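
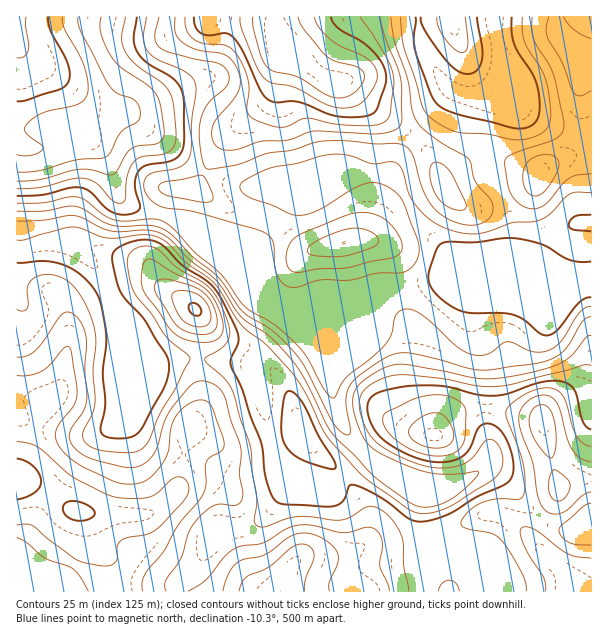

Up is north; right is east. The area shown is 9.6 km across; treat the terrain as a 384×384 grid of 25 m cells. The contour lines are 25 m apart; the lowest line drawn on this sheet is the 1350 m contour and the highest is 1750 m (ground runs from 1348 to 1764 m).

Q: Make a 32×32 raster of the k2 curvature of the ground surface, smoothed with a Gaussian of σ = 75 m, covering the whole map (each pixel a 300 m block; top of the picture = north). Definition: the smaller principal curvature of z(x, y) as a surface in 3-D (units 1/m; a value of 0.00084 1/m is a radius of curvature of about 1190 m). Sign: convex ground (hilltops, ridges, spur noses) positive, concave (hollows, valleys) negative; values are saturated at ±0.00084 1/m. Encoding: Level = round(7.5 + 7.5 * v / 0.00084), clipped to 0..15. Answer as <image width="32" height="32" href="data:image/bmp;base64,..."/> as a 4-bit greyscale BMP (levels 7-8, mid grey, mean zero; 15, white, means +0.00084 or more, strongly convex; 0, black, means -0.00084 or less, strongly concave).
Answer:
<image width="32" height="32" href="data:image/bmp;base64,Qk12AgAAAAAAAHYAAAAoAAAAIAAAACAAAAABAAQAAAAAAAACAAATCwAAEwsAABAAAAAAAAAAAAAAABEREQAiIiIAMzMzAERERABVVVUAZmZmAHd3dwCIiIgAmZmZAKqqqgC7u7sAzMzMAN3d3QDu7u4A////AHeHd2ZmZ5eHZniGaId2Znd3d3h3ZVaHeHd2Znd3dXd3d2d3d3ZVZnmXaIZ3d2aIVWZ4d3h2VkRYhmiGZ3dncyZmiId3d1Z1REVnljRph0Vzhnh3dolnhlZmZ1FCFXVJlZd3d2Z3Z3ZXZnQSAQBEZ3eHdmdlZmiFVndQBImDJWZlZlNFVXiIhEiFA4iapSaIZGdmRVSZh2RYcQmHiHRFmXN4iVVzZ4hkaHBKh4mGZZpkd4hVdkeIRmhBSYh4dmZ3Vmd3RXdFREd4FiN3ZVRURVdniGV1QzVHg0d0RVZmZlRXZollY2iGRyN3d2d3d4h0WGZnVTWLtxBHd3d4h3d3ZShoiFRYebQHZWZnd3ZVVWdTaIZFd2ZgZ0dVVFVlZ3d2VGZVZolzBXdZeId3dlVWVoh3eGWLYGd2V4iIiGRVVWZ4d4lkMQRFZ3VXeHY1iXZlVnZ3UhNWd3dnZWZ1OIhld1ZmeGJqmIZXd3dmZGmGVZlXRVZTeGVVZVVndmR4dmWZZ1VEVWU0eIdmVEVVZ2d2d2dndmZkRph2iGZmZWdndlRXaId3ZmaId4ZXiIZWZlVFZ2dmZ2VlZlZleZd2VVZ3RohmVXZVVVQ2dniZl0RWZ0Z4dlZ3aIZEWZh2iYUkd1RXeGZnd2l2hFiIdnZkJodEiIdmeIZoZ7VodmVWZTiGRYh3"/>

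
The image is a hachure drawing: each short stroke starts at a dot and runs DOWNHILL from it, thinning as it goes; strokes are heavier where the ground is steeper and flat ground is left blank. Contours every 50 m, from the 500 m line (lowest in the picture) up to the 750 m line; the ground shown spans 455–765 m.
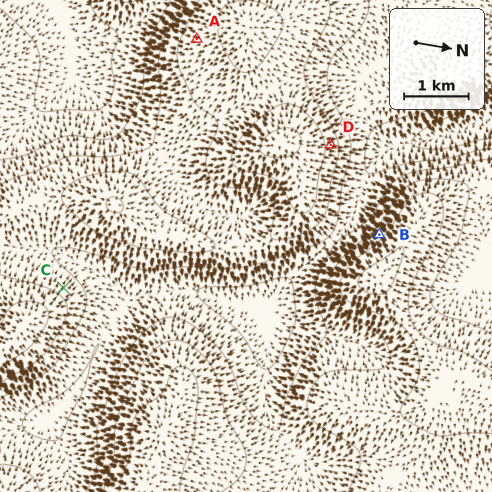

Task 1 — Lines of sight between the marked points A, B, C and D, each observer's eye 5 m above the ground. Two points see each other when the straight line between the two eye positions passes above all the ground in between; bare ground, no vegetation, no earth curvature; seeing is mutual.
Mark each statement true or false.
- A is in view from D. false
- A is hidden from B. true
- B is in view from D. true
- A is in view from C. false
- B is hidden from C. false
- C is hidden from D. true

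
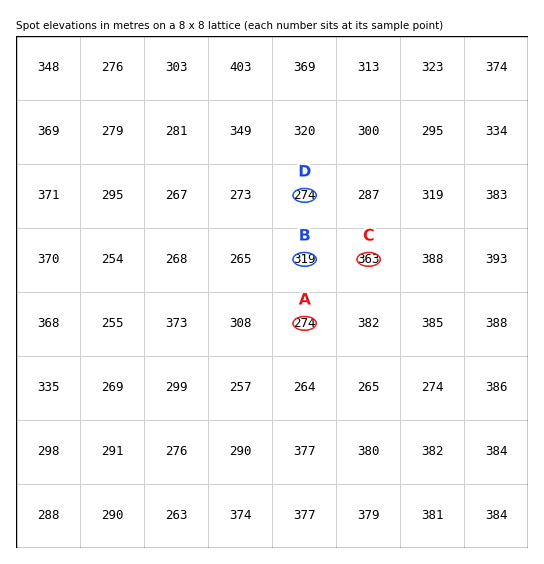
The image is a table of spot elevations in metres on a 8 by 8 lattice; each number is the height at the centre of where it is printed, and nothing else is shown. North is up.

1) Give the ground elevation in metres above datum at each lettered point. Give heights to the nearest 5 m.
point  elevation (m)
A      275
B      320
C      365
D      275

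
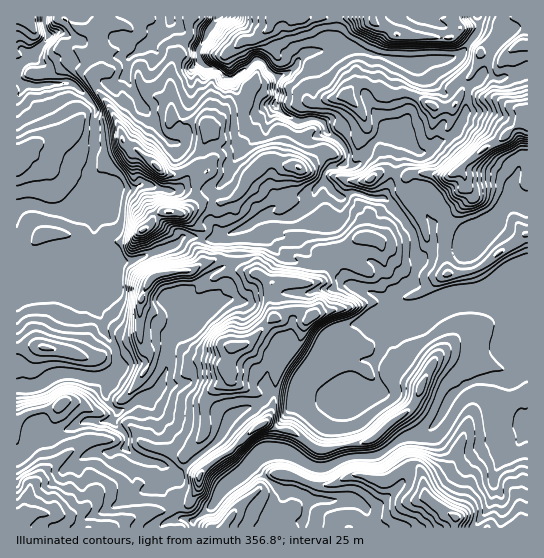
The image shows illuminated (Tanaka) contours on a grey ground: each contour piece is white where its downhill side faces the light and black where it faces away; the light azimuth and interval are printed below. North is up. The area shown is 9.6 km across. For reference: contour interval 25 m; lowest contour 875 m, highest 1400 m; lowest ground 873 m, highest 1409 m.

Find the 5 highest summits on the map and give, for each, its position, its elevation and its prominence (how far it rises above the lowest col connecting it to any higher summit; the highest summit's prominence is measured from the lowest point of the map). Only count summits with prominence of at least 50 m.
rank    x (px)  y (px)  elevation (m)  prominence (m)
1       455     517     1409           536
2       237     346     1384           151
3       259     426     1368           96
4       143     230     1306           175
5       154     277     1294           92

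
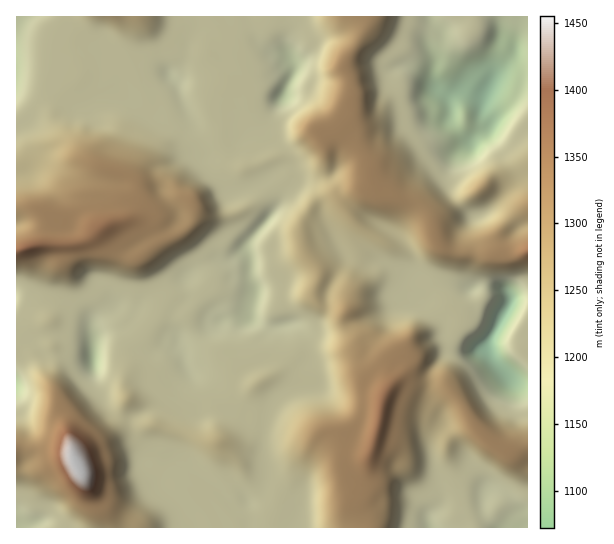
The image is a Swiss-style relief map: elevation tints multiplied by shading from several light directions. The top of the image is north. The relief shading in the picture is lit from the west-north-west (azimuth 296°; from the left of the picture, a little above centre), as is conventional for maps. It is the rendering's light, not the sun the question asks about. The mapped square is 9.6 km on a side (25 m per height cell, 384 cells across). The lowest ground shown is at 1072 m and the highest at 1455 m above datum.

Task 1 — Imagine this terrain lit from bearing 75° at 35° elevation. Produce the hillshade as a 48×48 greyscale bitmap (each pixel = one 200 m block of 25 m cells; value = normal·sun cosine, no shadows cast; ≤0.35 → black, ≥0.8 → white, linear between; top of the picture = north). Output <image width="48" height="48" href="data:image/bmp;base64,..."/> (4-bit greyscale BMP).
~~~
<image width="48" height="48" href="data:image/bmp;base64,Qk32BAAAAAAAAHYAAAAoAAAAMAAAADAAAAABAAQAAAAAAIAEAAATCwAAEwsAABAAAAAAAAAAAAAAABEREQAiIiIAMzMzAERERABVVVUAZmZmAHd3dwCIiIgAmZmZAKqqqgC7u7sAzMzMAN3d3QDu7u4A////AHZmUhNoibuYd3eId3d1Ild5zbmGd4iIh2ZlICWKq7qId3iId3h1EleJvbmHd4iIiGZSAEeb3KiHd4iHd3d0EmeJvbiHd4h4d1QgAErN64h3eId3d3d0Emd4vbiIeIh3ZTMyAI3u2Yd3h3d3h3dkEmd4u6mYeIh1M0VBBL7uyYd4d3Z4h2ZTE2doqpuoeIYwJWZAB97eyHd3dmaJh2RDNWZpqayneGECaHdAKe7euHd2VWiZh1M0VnZYqryWdxA3iYZCS93dqHdmZ3mph1M0Z3dXqryWYxSKqXQje83bh3iIh4mYh2Q1d3dWm7uHQknMqlIVi92od4iIiIiIh2VWd2ZVm7qXM43bmVIEnet2eYiIh3d3d3d3hkNEi6qGRs7KmCAFzslmiYiIh3d3eHd4dRJFiqqFau7LmAAp3ahniYiIh3d3eIh3cwNmeaqGjf3bhSN6uqdXiIiId3d3eIiHYhR3eJqoru3JQWeJmrZGiIiId3d3iIiHYiV3eIrMvN2kAHd4iqZHiIiId3eIiIeHUjZ3d4vtrOtQFXd4iZZXd4iHd4iIiIh3UjaId5zrispQNnd4iZdnd4iHeIiIiId3UjaKl4zaiJuiJXd4iYdnd3h3iIiIdndmMkirqIqoeIzGEXd4iId3d3d3iIiIZnZURFm8qIiHeIrKIHd3d3iHd3eIiIiYdWVFdmm7mId3iInMQGZmZ4h3d3eId4iZdWVFh2m7mId3iIi5IEREaZdVRniId4iYZnZFiYmqmId3dmVkNDREeYUzRpqYd4iYZmVGmpmYiHdTNEM0VXd2d2Zmd5qpiIiYVmRYqpiHd3QCVmZmVHiYiIiIh3iZqYiYZlRpqYd2eGEWmYd3ZWeIh2eIiIiJqpiIdlR5mGZolzBIuoZ5mEV3dmeJmIiImrmIl0R5l1aIZCNpzKZXiFZ4h3eIiImXi8qImGRohVd0RFaK3JdUVXiIh3iIiImHneqIiHZWZVVFZ3isyGZlRIh3d3d3eJl4vsiHiHdlVURniJrNlDeZdodmZ3d3eamby5d3d3d1VTRoirzLhkaamHdmZmZ4mqq7qHd3iHdkRTRom8y6mGZ5iHdlRXiZmqu5iHd3d4dSJVV5rMuqqWVnd3dlVomZqqqYh3eHd3YgNmeKvMqqunRWd3dmZ4mqmZmIh3iHd3MCZ3ibzKmquoZUZ3d3iZmIiIiIh3iHd2IEd3is25q7mIljRnd4iIh4iIiId3h3iHUkZ3i9ypu6h5lkNHd4iIiIiHiId3d3iZdUNGjNuZu6iJhlRGZ3iId3d4iId3d4iqZFIljOuay6iJhlVVZ3d4h3d4iHZ3eIiadVMUjeqKy4eIhlVkV3d4h3eIiGd3eIiahkEErtmJuXeIh1VUV3d4h3eIh3d3eIiZhkAFvsmJmXeIh2VUV3d4h3d3d3d3eIiZdVIUrLmImXZ3iHZVZ3d3d3Z3iId3eIiIdmUjabqZmHZnmoZVZ3d3dlVomId3eId3d2QjV6u5mHZnmoZmZnd2VFZ5qYh3eId3d1IkZ5vKmXZnmXZw=="/>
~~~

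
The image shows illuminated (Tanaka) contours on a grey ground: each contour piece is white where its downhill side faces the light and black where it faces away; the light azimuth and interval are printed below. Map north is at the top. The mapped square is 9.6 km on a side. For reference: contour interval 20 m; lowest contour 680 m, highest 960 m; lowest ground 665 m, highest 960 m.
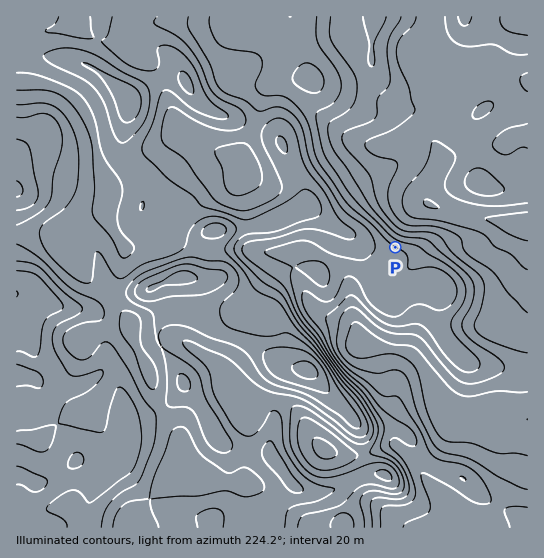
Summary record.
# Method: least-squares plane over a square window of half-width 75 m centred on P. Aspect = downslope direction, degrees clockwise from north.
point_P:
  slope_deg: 7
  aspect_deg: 31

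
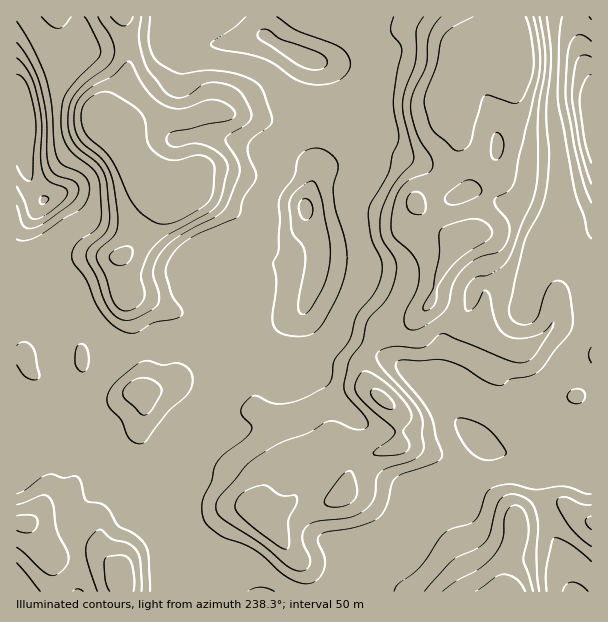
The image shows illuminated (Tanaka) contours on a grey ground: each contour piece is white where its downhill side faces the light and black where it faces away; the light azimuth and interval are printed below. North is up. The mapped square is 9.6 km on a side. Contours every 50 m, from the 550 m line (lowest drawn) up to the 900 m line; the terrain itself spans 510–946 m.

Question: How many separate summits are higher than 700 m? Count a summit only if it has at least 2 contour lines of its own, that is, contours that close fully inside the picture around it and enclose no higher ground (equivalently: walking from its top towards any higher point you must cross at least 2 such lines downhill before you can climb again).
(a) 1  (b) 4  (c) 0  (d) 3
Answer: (a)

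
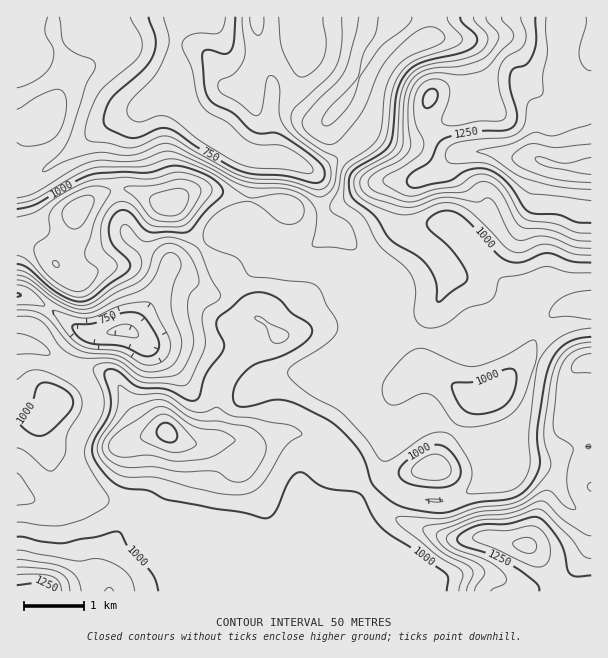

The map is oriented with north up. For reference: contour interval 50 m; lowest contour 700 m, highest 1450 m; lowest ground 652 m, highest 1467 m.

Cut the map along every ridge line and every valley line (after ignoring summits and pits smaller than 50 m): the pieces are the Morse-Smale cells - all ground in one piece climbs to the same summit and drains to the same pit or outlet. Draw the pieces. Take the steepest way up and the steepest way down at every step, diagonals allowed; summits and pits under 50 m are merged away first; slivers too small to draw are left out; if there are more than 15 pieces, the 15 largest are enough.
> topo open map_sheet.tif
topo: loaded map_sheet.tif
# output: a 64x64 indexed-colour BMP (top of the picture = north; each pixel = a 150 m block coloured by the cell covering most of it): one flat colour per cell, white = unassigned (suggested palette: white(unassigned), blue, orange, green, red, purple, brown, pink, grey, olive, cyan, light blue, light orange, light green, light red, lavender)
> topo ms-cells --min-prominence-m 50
<image width="64" height="64" href="data:image/bmp;base64,Qk12CAAAAAAAAHYAAAAoAAAAQAAAAEAAAAABAAQAAAAAAAAIAAATCwAAEwsAABAAAAAAAAAA////ALR3HwAOf/8ALKAsACgn1gC9Z5QAS1aMAMJ34wB/f38AIr28AM++FwDox64AeLv/AIrfmACWmP8A1bDFAMzMzMzM////////////MzMzMzMzMzMzMzMzMzMzMzMzzMzMzMz///////////IjMzMzMzMzMzMzMzMzMzMzMzPMzMzMzP//////////IiIzMzMzMzMzMzMzMzMzMzMzM8zMzMzM//////////IiIjMzMzMzMzMzMzMzMzMzMzMzzMzMzMz/////8iIv8iIiIzMzMzMzMzMzMzMzMzMzMzPMzMzMzM////8iIiIiIiIiMzMzMzMzMzMzMzMzMzMzM8zMzMzMzP//8iIiIiIiIiIiMzMzMzMzMzMzMzMzMzMzzMzMzMzM///yIiIiIiIiIiIjMzMzMzMzMzMzMzMzMzPMzMzMzMzMzyIiIiIiIiIiIiIjMzMzMzMzMzMzMzMzM8zMvMzMzMzEIiIiIiIiIiIiIiMzMzMzMzMzMzMzMzMzy7u7vMREREQiIiIiIiIiIiIiIjMzMwAAAzMzMzMzMzO7u7u7REREREIiIiIiIiIiIiIiIzMAAAAAAzMzMzMzM7u7u7REREREQiIiIiIiIiIiIiIiIAAAAAAAMzMzMzMzu7u7tERERERCIiIiIiIiIiIiIiIgAAAAAAADMzMzMzO7u7u0REREREIiIiIiIiIiIiIiIiAAAAAAAAAzMzMzM7u7u7REREREQiIiIiIiIiIiIiIiIAAAAAAAAO7u7uMzu7u7tERERERCIiIiIiIiIiIiIiIgAAAAAAVV7u7u7u67u7u0RERERERERCIiIiIiIiIiIiIAAAAAVVVe7u7u7ru7u7tEREREREREIiIiIiIiIiIiVVAAAFVVVVXu7u7uu7u7u0REREREREQiIiIiIiIiIiVVVVBVVVVVVe7u7u67u7u7tERERERERCIiIiIiIiIiVVVVVVVVVVVVXu7u7ru7u7u0REREREREIiIiIiIiIiVVVVVVVVVVVVVe7u7uu7u7u0REREREREQiIiIiIiIiJVVVVVVVVVVVVV7u7u67u7u7REREREREREIiIiIiIiJVVVVVVVVVVVVVXu7u7ru7u0RERERERERERCIiIiIiJVVVVVVVVVVVVVVV7u7uu7u0REREREREREREIiIiIiIiVVVVVVVVVVVVVVXu7u67u0RERERERERERERCIiIiIiIiVVVVVVVVVVVVVe7u7rAABERERERERERERERCIiIiIiIiJVVVVVVVVVVVXu7uAAAARERERERERERERERCIiIiIiIiVRERERVVVVVe7u4AAAAKqqqkRERERERERCIiIiIiIiIREREREREVVQAO7gAACqqqqqpERERERERCIiIiIiIiIhEREREREREAAAAAAACqqqqqqqRERERERCIiIiIiIiIiEREREREREQAAAAAAAKqqqqqqpERERERCIiIiIiIiIiIREREREREREAAAAAAACqqqqqqqRERAAEIiIiIiIiIiIhERERERERERAAAAAAAKqqqqqqpEQAAA0iIiIiIiIiIiERERERERERERERAAAAqqqqqqqqQAAA3dIiIiIiIiIiEREREREREREREREQAACqqqqqqqoAAA3d3SIiIiIiIiERERERERERERERERAAAKqqqqqqAAAA3d3d3SIiIiIhEREREREREREREREREAAACqqqqqAAAADd3d3d3d0iIhEREREREREREREREREQAAAKqqqqAAAACZ3d3d3d3dIhERERERERERERERERERAAAAqqqqAAAACZmZ3d3d3d3REREREREREREREREREREAAACqqqoAAACZmZmZ3d3d3REREREREREREREREREREQAAAAqqqgAAAJmZmZnd3d3dERERERERERERERERERERAAAAAKqgAACZmZmZmd3d3d0REREREREREREREREREREAAAAAAKAJmZmZmZmZ3d3d3REREREREREREREREREREWAAAAAACZmZmZmZmZnd3d3dERERERERERERERERERERZmAAAAAJmZmZmZmZmd3d3dERERERERERERERERERERFmZgAAAAmZmZmZmZmZnd3XdxEREREREREREREREREREWZmYAAACZmZmZmZmZmIh3d3dxERERERERERERERERERZmZmYAAJmZmZmZmZiIh3d3d3cRERERERERERERERERFmZmZmAACZmZmZmZiIiHd3d3d3EREREREREREREREREWZmZmZgAJmZmZmYiIiId3d3d3dxERERERERERERERERZmZmZmZgCZmZmYiIiIh3d3d3d3cRERERERERERERERFmZmZmZmZmmZmYiIiIiHd3d3d3dxEREREREREREREREWZmZmZmZmZpmYiIiIiId3d3d3d3ERERERERERERERERZmZmZmZmZmZpiIiIiIh3d3d3d3cRERERERERERERERFmZmZmZmZmZmaIiIiIiId3d3d3d3EREREREREREREREWZmZmZmZmZmZoiIiIiIiHd3d3d3cRERERERERERERERZmZmZmZmZmZmiIiIiIiIh3d3d3d3ERERERERERERERFmZmZmZmZmZmaIiIiIiIiId3d3d3dxEREREREREREREQAAZmZmZmZmZoiIiIiIiIh3d3d3d3cRERERERERERERAAAAZmZmZmZmiIiIiIiIiHd3d3d3d3cREREREREREREAAAAGZmZmZmaIiIiIiIiId3d3d3d3dxEREREREREREQAAAABmZmZmZmiIiIiIiIh3d3d3d3d3ERERERERERER"/>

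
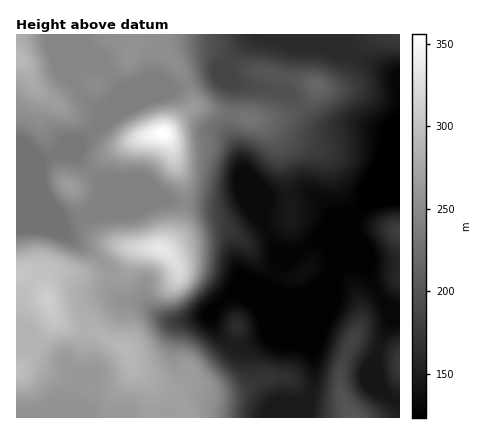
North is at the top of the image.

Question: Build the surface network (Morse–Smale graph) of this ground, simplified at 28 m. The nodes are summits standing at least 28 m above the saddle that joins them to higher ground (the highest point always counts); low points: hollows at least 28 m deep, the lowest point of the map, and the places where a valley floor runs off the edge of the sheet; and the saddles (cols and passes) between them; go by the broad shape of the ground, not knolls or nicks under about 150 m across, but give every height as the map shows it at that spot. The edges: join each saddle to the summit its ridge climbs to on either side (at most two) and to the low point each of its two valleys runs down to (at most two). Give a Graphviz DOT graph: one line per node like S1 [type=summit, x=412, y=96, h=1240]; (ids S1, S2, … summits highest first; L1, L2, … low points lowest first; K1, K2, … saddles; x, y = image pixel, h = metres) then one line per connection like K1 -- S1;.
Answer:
graph terrain {
  S1 [type=summit, x=162, y=134, h=356];
  S2 [type=summit, x=162, y=250, h=335];
  S3 [type=summit, x=48, y=300, h=310];
  S4 [type=summit, x=18, y=58, h=293];
  S5 [type=summit, x=352, y=416, h=203];
  S6 [type=summit, x=398, y=232, h=180];
  S7 [type=summit, x=398, y=362, h=176];
  L1 [type=low, x=384, y=170, h=123];
  K1 [type=saddle, x=112, y=278, h=266];
  K2 [type=saddle, x=184, y=202, h=249];
  K3 [type=saddle, x=108, y=70, h=245];
  K4 [type=saddle, x=312, y=394, h=147];
  K5 [type=saddle, x=400, y=402, h=146];
  K6 [type=saddle, x=380, y=294, h=131];
  K7 [type=saddle, x=354, y=212, h=125];
  K1 -- S2;
  K1 -- S3;
  K1 -- L1;
  K2 -- S1;
  K2 -- S2;
  K2 -- L1;
  K3 -- S1;
  K3 -- S4;
  K3 -- L1;
  K4 -- S3;
  K4 -- S5;
  K4 -- L1;
  K5 -- S5;
  K5 -- S7;
  K5 -- L1;
  K6 -- S5;
  K6 -- S6;
  K6 -- L1;
  K7 -- S1;
  K7 -- S6;
  K7 -- L1;
}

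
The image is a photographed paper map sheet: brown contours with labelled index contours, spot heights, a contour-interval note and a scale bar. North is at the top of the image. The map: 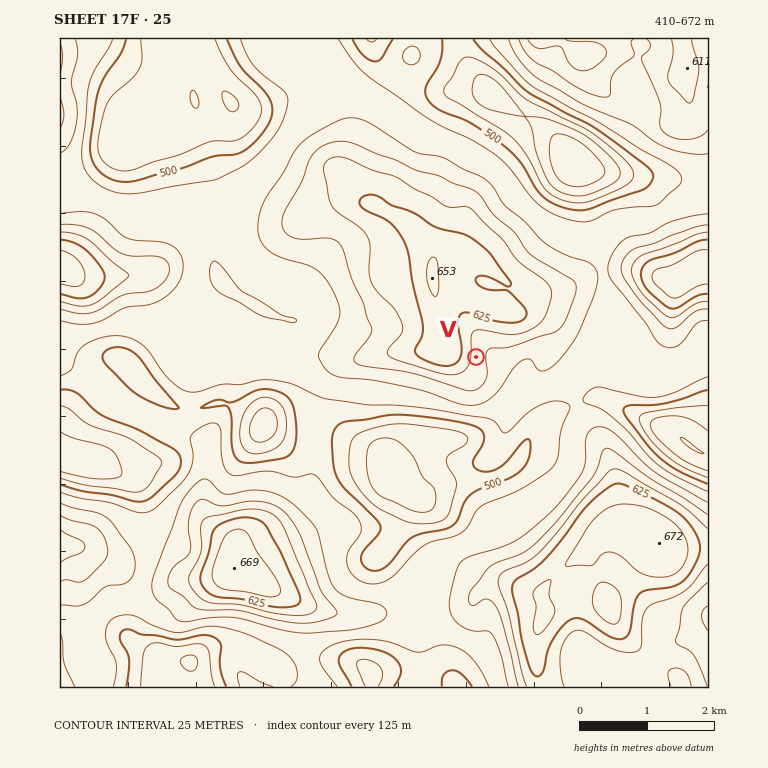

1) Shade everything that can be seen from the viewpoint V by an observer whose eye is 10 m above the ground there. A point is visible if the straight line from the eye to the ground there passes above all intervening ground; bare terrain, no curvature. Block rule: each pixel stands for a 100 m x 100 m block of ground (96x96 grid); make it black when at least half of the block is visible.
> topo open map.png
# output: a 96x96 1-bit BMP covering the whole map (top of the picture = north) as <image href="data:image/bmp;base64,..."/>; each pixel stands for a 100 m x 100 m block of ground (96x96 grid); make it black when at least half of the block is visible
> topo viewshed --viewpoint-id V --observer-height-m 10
<image width="96" height="96" href="data:image/bmp;base64,Qk2+BAAAAAAAAD4AAAAoAAAAYAAAAGAAAAABAAEAAAAAAIAEAAATCwAAEwsAAAIAAAAAAAAA////AAAAAAAAAAAAAAAAAAAAAAAAAAAAAAAAAAAAAAAAAAAAAAAAAAAAAAAAAAAAAAAAAAAAAAAAAAAAAAAAAAAAAAAAAAAAAAAAAAAAAAAAAAAAAAAAAAAAAAAAAAAAAAAAAAAAAAAAAAAAAAAAAAAAAAAAAAAAAAA+AAAAAAAAAAAAAH//AAAAAAAAAAAAB///gAAAAAAAAAAAH///8AAAAAAAAAAAf////AgAAAAAAAAB/////j4AAAAAAAAB+A////8AAAAAAAAAAAH///+AAAAAAAAAAAD////AAAAAAAAAAAB////gAAAAAAAAAAA////wAAAAAAAAAAAf///4AAAAAAAAAAAP///8AAAAAAAAAAAH///8AAAAAAAAAAAAf///HgAAAAAAAAAAP////8AAAAAAAAAAH////+AAAAAAAAAAD/////MAAAAAAAAAD/////8AAAAAAAAAA/////8AAAAAAAAAAP////AAAAAAAAAAAH///4AAAAAAAAAAAD///gAAAAAAAAAAAB//+AAAAAAAAAAAAA//8AAAAAAAAAAAAAf/4AAAAAAAAAAAAAP/wAAAAAAAAAAAAAP/wAAAAAAAAAAAAAH/wAAAAAAAAAAAACH/wAAAAAAAAAAAACD/wAAAAAAAAAAAADB/gAAAAAAAAAAAADh/gAAAAAAAAAAAADx/zgAAAAAAAAAAAD///wAAAAAAAAAAAD/5/4AAAAAAAAAABz///+AAAAAAAAAAD7////AAAAAAAAAAD/////gAAAAAAAAAH/+P//gAAAAAAAAAP//H//AAAAAAAAAAH//D/+AAAAAAAAAAH//A/+AAAAAAAAAAH//AH+AAAAAAAAAAH/gAD+AAAAAAAAAAP+AAB+AAAAAAAAAAPwAAB+AAAAAAAAAAEAAAB+AAAAAAAAAAAAAAB+AAAAAAAAAAAAAAB/AAAAAAAAAAAAAAB/AAAAAAAAAAAAAAB/AAAAAAAAAAAAAABwAAAAAAAAAAAAAAAwAAAAAAAAAAAAAAAAAAAAAAAAAAAAAAAAAAAAAAAAAAAAAAAAAAAAAAAAAAAAAAAAAAAAAAAAAAAAAAAAAAAAAAAAAAAAAAAAAAAAAAAAAAAAAAAAAAAAAAAAAAAAAAAAAAAAAAAAAAAAAAAAAAAAAAAAAAAAAAAAAAAAAAAAAAAAAAAAAAAAAAAAAAAAAAAAAAAAAAAAAAAAAAAAAAAAAAAAAAAAAAAAAAAAAAAAAAAAAAAAAAAAAAAAAAAAAAAAAAAAAAAAAAAAAAAAAAAAAAAAAAAAAAAAAAAAAAAAAAAAAAAAAAAAAAAAAAAAAAAAAAAAAAAAAAAAAAAAAAAAAAAAAAAAAAAAAAAAAAAAAAAAAAAAAAAAAAAAAAAAAAAAAAAAAAAAAAAAAAAAAAAAAAAAAAAAAAAAAAAAAAAAAAAAAAAAAAAAAAAAAAAAAAAAAAAAAAAAAAAAAAAAAAAAAAAAAAAAAAAAAAAAAAAAAAAAAAAAAAAAAAAAAAAAAAAAAAAAAAAAAAAAAAAAA="/>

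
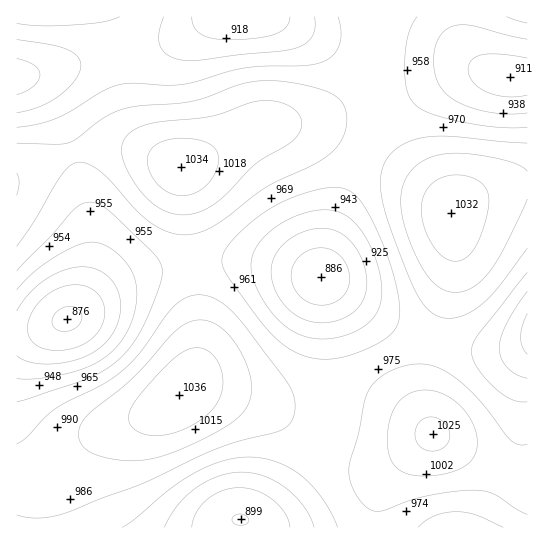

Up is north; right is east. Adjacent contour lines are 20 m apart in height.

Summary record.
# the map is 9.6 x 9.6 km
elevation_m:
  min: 875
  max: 1035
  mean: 970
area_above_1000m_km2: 16.5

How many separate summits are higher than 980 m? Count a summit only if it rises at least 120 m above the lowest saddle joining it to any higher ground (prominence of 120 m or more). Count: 1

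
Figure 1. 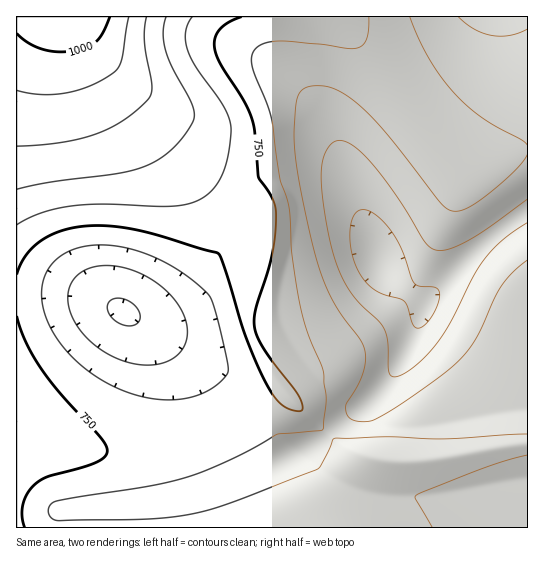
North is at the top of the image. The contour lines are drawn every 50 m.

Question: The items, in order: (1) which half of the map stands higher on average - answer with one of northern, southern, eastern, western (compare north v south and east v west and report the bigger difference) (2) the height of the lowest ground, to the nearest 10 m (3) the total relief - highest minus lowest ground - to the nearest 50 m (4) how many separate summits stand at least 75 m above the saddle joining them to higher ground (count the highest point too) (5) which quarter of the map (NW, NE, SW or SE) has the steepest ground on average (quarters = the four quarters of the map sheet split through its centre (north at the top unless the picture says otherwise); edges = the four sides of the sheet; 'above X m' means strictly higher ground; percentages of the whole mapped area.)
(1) The western half stands higher on average than the eastern half.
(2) The lowest point is down at roughly 520 m.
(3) The total relief is about 550 m.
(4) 1 summit rises at least 75 m above its surroundings.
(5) The north-west quarter is the steepest part of the map.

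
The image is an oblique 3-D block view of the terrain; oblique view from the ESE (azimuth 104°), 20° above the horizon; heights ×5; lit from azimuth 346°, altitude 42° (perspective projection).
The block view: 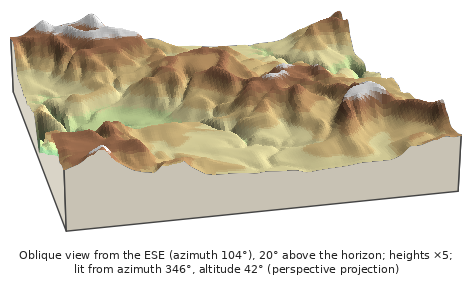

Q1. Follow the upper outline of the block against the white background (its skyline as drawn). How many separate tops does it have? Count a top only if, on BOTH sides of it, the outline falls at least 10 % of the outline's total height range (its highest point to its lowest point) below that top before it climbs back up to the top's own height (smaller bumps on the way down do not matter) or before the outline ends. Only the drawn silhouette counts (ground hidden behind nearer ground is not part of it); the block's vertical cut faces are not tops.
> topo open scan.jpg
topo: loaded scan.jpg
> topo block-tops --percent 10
2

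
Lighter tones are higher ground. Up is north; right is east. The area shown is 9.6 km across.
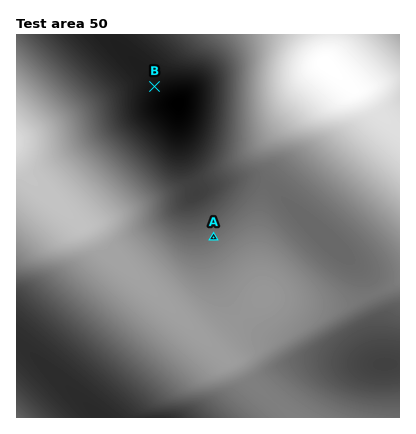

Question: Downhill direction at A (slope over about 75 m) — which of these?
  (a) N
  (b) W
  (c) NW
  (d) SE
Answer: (c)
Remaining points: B SE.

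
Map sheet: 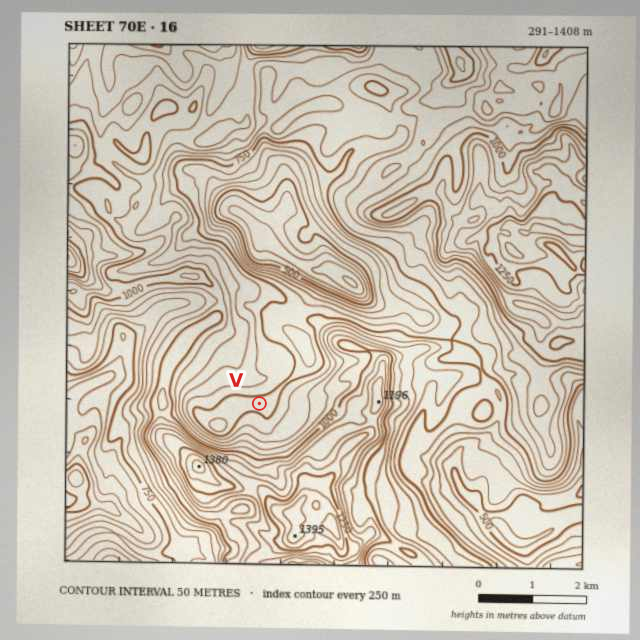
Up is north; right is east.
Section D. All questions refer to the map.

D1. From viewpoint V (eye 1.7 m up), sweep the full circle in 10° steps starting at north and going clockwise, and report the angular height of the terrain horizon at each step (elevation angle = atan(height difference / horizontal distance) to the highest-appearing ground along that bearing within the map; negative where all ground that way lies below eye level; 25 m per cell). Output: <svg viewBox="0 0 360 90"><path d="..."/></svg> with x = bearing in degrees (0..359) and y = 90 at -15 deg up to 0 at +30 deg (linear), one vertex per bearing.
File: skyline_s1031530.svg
<svg viewBox="0 0 360 90"><path d="M0 41l10 2 10 3 10 5 10 2 10-8 10 0 10-2 10-5 10-1 10 0 10-6 10-2 10-2 10-3 10-1 10 2 10 2 10-1 10 0 10-3 10-1 10-5 10 2 10 7 10 4 10 10 10-1 10 2 10 0 10 0 10 0 10 0 10-2 10 0 10 1"/></svg>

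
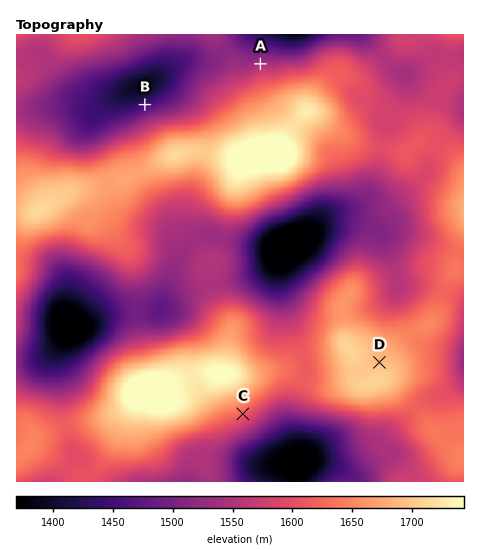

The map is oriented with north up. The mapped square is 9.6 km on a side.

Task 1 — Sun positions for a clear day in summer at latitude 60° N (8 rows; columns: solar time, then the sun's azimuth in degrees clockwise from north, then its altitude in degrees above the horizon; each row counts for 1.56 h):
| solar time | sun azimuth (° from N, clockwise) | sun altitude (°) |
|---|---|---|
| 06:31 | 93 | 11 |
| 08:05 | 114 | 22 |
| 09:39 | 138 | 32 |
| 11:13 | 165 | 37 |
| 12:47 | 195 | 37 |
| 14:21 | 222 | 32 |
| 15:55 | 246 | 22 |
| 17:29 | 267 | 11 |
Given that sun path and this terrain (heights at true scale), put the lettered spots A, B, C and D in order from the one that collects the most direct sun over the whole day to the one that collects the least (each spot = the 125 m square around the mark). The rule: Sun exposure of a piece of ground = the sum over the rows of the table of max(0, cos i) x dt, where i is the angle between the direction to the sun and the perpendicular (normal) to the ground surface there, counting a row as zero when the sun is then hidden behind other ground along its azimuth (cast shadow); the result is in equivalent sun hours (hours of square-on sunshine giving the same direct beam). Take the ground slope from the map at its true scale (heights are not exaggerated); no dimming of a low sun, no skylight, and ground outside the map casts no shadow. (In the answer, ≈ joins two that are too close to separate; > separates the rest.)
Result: C > D > A ≈ B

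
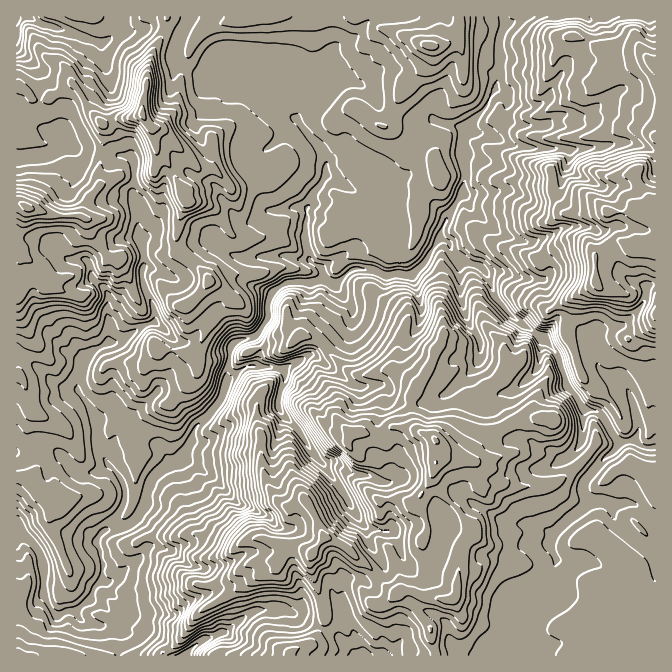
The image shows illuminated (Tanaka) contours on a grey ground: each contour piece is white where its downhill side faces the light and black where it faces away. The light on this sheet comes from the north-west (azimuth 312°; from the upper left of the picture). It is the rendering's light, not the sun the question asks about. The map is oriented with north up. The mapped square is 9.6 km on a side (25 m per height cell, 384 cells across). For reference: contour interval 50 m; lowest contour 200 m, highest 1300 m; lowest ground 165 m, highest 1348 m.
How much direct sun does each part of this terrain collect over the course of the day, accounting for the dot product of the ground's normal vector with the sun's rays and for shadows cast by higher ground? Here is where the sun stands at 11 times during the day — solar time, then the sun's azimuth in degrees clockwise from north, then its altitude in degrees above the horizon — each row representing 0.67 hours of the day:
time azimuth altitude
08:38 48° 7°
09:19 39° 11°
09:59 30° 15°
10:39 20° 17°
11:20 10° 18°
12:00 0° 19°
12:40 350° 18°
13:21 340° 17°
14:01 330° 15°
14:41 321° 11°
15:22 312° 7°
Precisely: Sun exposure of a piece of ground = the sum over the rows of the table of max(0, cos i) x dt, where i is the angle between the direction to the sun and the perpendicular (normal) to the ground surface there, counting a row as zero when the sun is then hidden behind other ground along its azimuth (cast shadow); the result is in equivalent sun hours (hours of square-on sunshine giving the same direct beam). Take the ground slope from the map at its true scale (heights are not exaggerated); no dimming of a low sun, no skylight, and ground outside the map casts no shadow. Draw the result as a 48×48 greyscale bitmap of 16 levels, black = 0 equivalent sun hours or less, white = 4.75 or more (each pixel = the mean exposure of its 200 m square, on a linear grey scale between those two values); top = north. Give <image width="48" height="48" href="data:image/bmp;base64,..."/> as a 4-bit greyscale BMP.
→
<image width="48" height="48" href="data:image/bmp;base64,Qk32BAAAAAAAAHYAAAAoAAAAMAAAADAAAAABAAQAAAAAAIAEAAATCwAAEwsAABAAAAAAAAAAAAAAABEREQAiIiIAMzMzAERERABVVVUAZmZmAHd3dwCIiIgAmZmZAKqqqgC7u7sAzMzMAN3d3QDu7u4A////AKu7u6iatQBpqoilNDAAJTRDRFVVZmVVVqrcy6h3ljAAFp7/tSEQATMAM1VVVVVVZomblkZmaHEAAVQ0UjEAAEQBNVVWZmZmZnlQJ4ZkM0kwAAAAJTIhASADRFZmZmZ3ZmRDE2dVVBKGEAAAEhOoQmh1VERnZmZ2ZnRTIld1RGiFIgAAEANIy5h2IzQ1ZWZmZpVEZUNXidlnY0MQAABIeFZ2YzRUeHZVZpQ1iEITeoh0FnY0MAW1czV2VEZ4U0VWdmImZUdzMiaagzebgqyJhlVnFWVWZVVodTEzMSasq7qc3upmfcpiJnZmd2ZkSYeHSBMxEQInu8zc3nIiepUxAUZXtCMiI5qYlRJVMSNTZ6q7hDZ0mDIkRjNXESESIkU0QyWJqYdDeZmYVVuctSOsy3FCNCMyJEIjNXeJmKYzWpl1ZYqtgyIQNGERI2eKpSZTNZd3I1NEI1VFRpu3QhAiIkUzVkESR0Koi0ZSNTRVMBNXh3mzIBQhIkV6qahBAnM6yDISVURTEBAVlneSElNFElq5hzIAA1hhIiE2dVQyAAAySdhBN77LrP/LzaQyRmkkRDaZhCMRMQAVZnUlzL7sy7vLmayt6SEnREZXUhEQRxACemOv7ezLlUZ3ZXrKtRJWNUdSIgESA0IhO+VsrsMjWFNHlzKKIiVTNIUSI0FDAURBA0EFun23ioRlqnMoM2QhIjAyEWiFI0NRAhIAFc3cq5Q1V2lHIzIQABEAABJYdkUgA0VROqqqmchFVZuCEhABEAAAAAADYhEgADd6qZqZlqmsadgwIgABEQAAAAAAEAExAjSMmph4mJmpi4ECAAAAFRAAAQADFpMTRzS8zLRorIu4qjR6ggAAF1E0eAAUOakTpxGJuWWO/7+pt3q7q1JYYlV3UQAjdTWpZDEBEReDM4yppXUhZ3dkADZlQCIxIijamamGITABECiEEBIiJEVBAFIQAEmUZWh0ERATIRRFZBVRE1iGNGpDRBAAACIzRSIiVmVkRUNFZjITWIMAJrmbqQAAAzMiJRADZnhkdlVVZUJHlkVVEAABIja/7MkyEhAjFEVkZ2Z2VWIXZVeoiFWXdv+5pzIRAVdhJDIRNodVVlETVohUd33Kqv2XimICArkip1RDKGRVVlMyNEVmfNUkbMy4eXglM1NZl2ZURERVVVaFeYRHm4z8l1VmVlISRTmIZWZmU0RERGhlVGrv19///TVVQxABM6tmRVaIQjQhJHdEeHMRIRAlUmZVQhEBSLnJVWeGMzITRWhyMkiIqalkWVMzNsl1y1eqmIdVZzJ5U0IQFVZjEiR3ZzQxKb2oe5l3h3VFaJqGMSIwFGZEYhFGdmiUWqiHV4d3ZmVVVollYgARQ0NiNVMkVLqHrJd6h4VWZlVVVVRGdRATZERVJ3dSIuZKy4eulkNFVVVUREMzMhAEU0ZlNGZlRYfeuonNlFMRESIzM1QiESMkVURWQkVmfX3ZUiaKtFYQAAARIhNBWdyWVWmHh63ZrbgQEjRSU0d0MREiIiFau6l2V1fP/+vf/A=="/>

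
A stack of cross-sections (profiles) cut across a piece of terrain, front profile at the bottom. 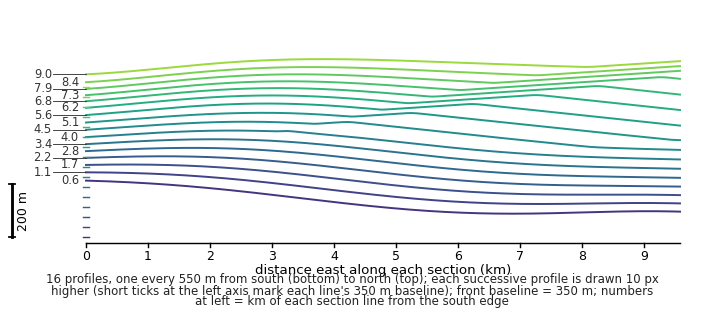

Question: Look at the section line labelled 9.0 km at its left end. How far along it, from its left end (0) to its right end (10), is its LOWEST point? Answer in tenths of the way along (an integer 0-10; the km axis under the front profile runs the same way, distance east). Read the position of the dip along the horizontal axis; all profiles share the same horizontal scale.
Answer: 0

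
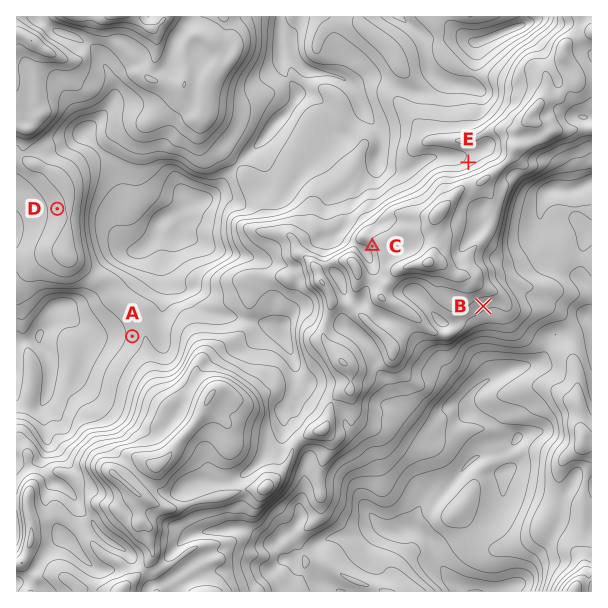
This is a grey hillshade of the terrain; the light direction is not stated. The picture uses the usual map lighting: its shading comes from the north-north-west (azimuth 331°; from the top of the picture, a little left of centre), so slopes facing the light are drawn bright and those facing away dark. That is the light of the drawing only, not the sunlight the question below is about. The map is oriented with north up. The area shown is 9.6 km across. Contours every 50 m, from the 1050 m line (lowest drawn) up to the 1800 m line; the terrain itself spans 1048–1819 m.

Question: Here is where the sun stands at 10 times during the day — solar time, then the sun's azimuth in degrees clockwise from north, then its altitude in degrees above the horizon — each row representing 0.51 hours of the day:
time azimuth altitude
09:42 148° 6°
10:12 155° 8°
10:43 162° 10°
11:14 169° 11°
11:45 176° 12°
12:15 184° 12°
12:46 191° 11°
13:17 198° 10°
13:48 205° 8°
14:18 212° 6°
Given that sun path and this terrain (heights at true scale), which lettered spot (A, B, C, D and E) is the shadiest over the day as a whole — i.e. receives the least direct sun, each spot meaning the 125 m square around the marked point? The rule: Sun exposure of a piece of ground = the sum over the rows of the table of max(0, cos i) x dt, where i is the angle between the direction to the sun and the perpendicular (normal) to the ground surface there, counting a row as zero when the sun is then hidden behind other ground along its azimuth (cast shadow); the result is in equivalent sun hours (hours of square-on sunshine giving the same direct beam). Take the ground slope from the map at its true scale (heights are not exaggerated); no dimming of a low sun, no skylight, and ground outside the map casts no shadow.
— E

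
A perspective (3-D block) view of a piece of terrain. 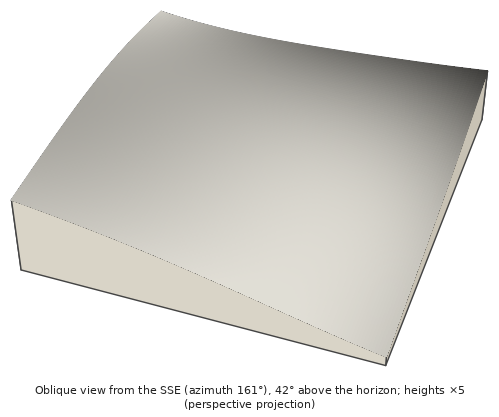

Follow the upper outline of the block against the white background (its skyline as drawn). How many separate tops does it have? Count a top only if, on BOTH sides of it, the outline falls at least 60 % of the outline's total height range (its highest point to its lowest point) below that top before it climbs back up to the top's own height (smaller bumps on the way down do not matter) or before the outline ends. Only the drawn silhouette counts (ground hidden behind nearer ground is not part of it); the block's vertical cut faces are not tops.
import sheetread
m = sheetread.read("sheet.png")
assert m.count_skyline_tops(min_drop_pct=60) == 0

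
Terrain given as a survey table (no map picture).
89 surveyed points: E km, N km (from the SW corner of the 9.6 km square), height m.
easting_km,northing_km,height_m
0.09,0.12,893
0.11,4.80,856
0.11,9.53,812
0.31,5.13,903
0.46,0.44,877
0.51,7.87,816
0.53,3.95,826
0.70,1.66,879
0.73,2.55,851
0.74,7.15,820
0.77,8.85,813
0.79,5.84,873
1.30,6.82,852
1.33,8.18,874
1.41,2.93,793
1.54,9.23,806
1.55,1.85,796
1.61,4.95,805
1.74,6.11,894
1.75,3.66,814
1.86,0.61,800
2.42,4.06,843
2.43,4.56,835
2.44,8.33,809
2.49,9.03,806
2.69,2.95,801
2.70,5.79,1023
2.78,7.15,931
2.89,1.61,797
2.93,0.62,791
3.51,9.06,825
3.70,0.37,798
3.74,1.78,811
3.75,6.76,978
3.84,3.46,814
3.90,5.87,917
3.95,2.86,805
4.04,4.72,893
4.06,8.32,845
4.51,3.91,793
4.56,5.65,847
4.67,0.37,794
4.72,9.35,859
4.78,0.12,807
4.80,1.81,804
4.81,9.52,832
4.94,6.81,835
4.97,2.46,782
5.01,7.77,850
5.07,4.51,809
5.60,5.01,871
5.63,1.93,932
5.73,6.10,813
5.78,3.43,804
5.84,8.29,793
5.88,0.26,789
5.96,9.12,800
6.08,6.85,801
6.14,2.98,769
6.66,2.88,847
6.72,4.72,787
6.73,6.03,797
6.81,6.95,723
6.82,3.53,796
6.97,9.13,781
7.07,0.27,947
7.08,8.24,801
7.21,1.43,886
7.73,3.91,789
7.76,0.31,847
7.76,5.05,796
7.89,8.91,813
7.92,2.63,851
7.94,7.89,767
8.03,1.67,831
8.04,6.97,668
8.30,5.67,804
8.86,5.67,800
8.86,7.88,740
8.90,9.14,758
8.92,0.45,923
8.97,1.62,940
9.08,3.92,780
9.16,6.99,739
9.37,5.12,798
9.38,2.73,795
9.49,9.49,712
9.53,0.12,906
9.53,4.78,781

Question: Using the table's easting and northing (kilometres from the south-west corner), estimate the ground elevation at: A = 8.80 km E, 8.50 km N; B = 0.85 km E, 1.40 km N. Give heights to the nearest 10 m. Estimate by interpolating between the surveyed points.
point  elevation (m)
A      750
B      850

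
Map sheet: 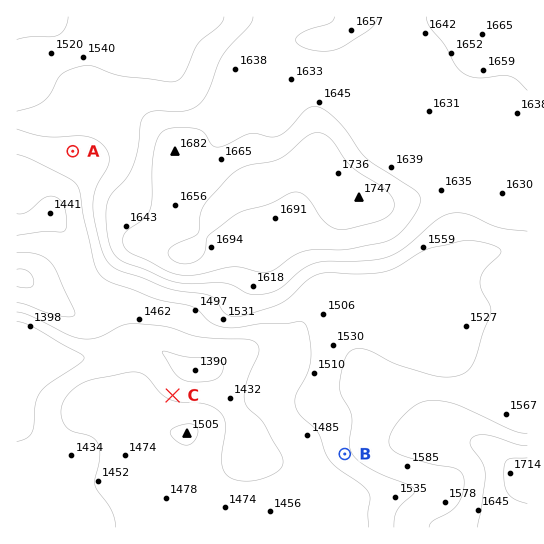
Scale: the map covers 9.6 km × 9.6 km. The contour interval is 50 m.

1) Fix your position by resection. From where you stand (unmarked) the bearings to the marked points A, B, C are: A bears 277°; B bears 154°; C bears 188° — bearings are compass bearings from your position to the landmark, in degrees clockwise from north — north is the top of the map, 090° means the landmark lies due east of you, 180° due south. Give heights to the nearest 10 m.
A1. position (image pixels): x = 205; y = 167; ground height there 1670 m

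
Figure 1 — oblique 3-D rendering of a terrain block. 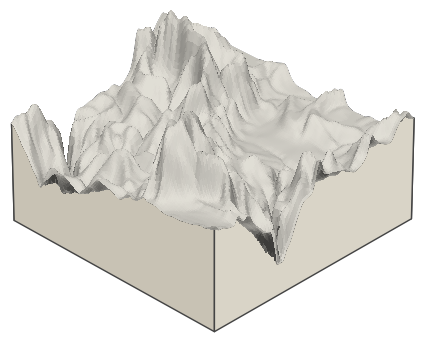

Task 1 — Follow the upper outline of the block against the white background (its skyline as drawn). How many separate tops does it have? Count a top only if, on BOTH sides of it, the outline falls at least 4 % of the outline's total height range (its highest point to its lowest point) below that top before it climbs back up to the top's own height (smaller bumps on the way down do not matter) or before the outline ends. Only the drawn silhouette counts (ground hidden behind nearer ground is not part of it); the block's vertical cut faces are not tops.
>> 4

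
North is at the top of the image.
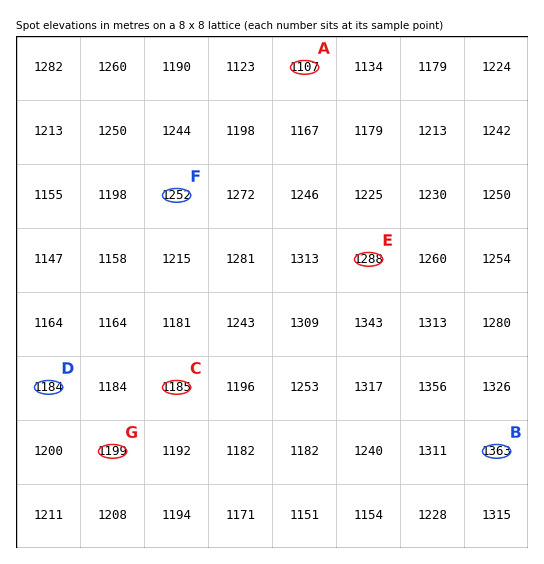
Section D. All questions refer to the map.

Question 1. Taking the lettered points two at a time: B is higher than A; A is lower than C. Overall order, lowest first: A C B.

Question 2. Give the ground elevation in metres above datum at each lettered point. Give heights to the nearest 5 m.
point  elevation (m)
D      1185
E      1290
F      1250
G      1200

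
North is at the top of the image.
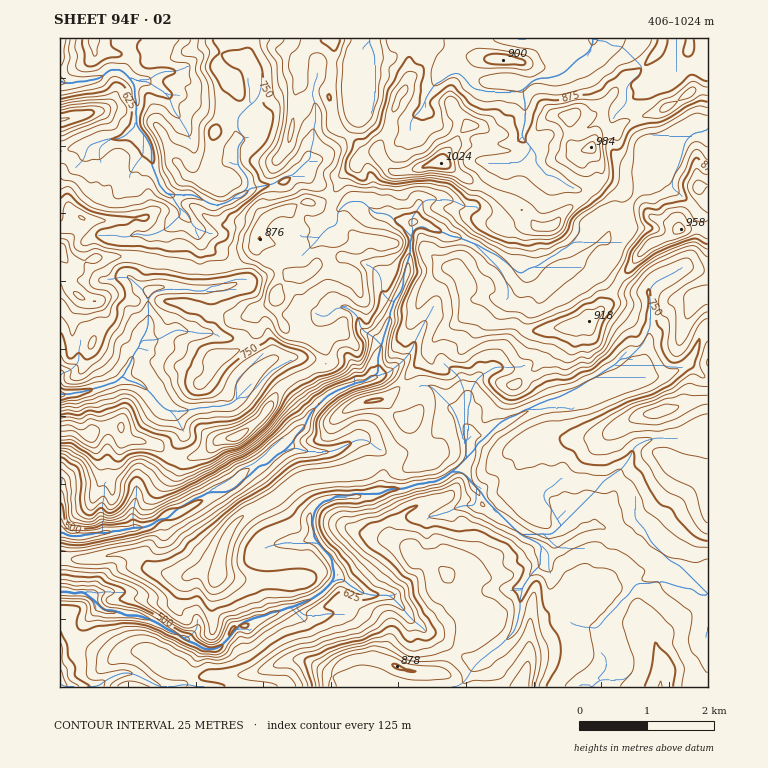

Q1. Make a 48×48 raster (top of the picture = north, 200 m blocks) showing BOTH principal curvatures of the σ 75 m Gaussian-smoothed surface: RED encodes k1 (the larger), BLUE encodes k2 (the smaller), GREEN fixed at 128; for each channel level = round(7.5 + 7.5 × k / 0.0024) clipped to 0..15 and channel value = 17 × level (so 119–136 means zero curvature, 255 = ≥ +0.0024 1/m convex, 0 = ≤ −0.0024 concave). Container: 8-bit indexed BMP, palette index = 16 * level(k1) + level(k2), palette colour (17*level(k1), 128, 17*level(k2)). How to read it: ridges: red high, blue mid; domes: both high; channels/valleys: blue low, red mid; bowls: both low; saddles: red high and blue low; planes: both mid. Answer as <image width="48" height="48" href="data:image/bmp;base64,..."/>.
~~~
<image width="48" height="48" href="data:image/bmp;base64,Qk02DQAAAAAAADYEAAAoAAAAMAAAADAAAAABAAgAAAAAAAAJAAATCwAAEwsAAAABAAAAAAAAAIAAABGAAAAigAAAM4AAAESAAABVgAAAZoAAAHeAAACIgAAAmYAAAKqAAAC7gAAAzIAAAN2AAADugAAA/4AAAACAEQARgBEAIoARADOAEQBEgBEAVYARAGaAEQB3gBEAiIARAJmAEQCqgBEAu4ARAMyAEQDdgBEA7oARAP+AEQAAgCIAEYAiACKAIgAzgCIARIAiAFWAIgBmgCIAd4AiAIiAIgCZgCIAqoAiALuAIgDMgCIA3YAiAO6AIgD/gCIAAIAzABGAMwAigDMAM4AzAESAMwBVgDMAZoAzAHeAMwCIgDMAmYAzAKqAMwC7gDMAzIAzAN2AMwDugDMA/4AzAACARAARgEQAIoBEADOARABEgEQAVYBEAGaARAB3gEQAiIBEAJmARACqgEQAu4BEAMyARADdgEQA7oBEAP+ARAAAgFUAEYBVACKAVQAzgFUARIBVAFWAVQBmgFUAd4BVAIiAVQCZgFUAqoBVALuAVQDMgFUA3YBVAO6AVQD/gFUAAIBmABGAZgAigGYAM4BmAESAZgBVgGYAZoBmAHeAZgCIgGYAmYBmAKqAZgC7gGYAzIBmAN2AZgDugGYA/4BmAACAdwARgHcAIoB3ADOAdwBEgHcAVYB3AGaAdwB3gHcAiIB3AJmAdwCqgHcAu4B3AMyAdwDdgHcA7oB3AP+AdwAAgIgAEYCIACKAiAAzgIgARICIAFWAiABmgIgAd4CIAIiAiACZgIgAqoCIALuAiADMgIgA3YCIAO6AiAD/gIgAAICZABGAmQAigJkAM4CZAESAmQBVgJkAZoCZAHeAmQCIgJkAmYCZAKqAmQC7gJkAzICZAN2AmQDugJkA/4CZAACAqgARgKoAIoCqADOAqgBEgKoAVYCqAGaAqgB3gKoAiICqAJmAqgCqgKoAu4CqAMyAqgDdgKoA7oCqAP+AqgAAgLsAEYC7ACKAuwAzgLsARIC7AFWAuwBmgLsAd4C7AIiAuwCZgLsAqoC7ALuAuwDMgLsA3YC7AO6AuwD/gLsAAIDMABGAzAAigMwAM4DMAESAzABVgMwAZoDMAHeAzACIgMwAmYDMAKqAzAC7gMwAzIDMAN2AzADugMwA/4DMAACA3QARgN0AIoDdADOA3QBEgN0AVYDdAGaA3QB3gN0AiIDdAJmA3QCqgN0Au4DdAMyA3QDdgN0A7oDdAP+A3QAAgO4AEYDuACKA7gAzgO4ARIDuAFWA7gBmgO4Ad4DuAIiA7gCZgO4AqoDuALuA7gDMgO4A3YDuAO6A7gD/gO4AAID/ABGA/wAigP8AM4D/AESA/wBVgP8AZoD/AHeA/wCIgP8AmYD/AKqA/wC7gP8AzID/AN2A/wDugP8A/4D/AHSVlYOllYOEhYWXlpaWlYRkZHXHp3Z3doWFlZWmlpaXlpjndWV2d3eHh4eHuId2dpaXqLiFhJe4uMbH17anx9jHpcbI2KeXl9j318e4lmV2h4fYloaGh4eHd3eHuJiWhqeXl6i4t7jIx6aAYJSXhoe4yLeXuNjo2bd1ZYaVlYaFhYfIp4aHh4eHd3eHp4d2dseWlpeouMm3kWCy1JCnloeGhnaGhYWGtrZ1dnWFl5iHhXTHl4aHh4d3d4eXl4d2d8eVpqanppKAoMWk+WFwcYaXhnWFhXR0hceFgoSGl5iYmIO2lnZ2d4d3h4iYiJeHd8m4gnCAcIC22aeExqaXg4BwhKemhYWWp7eBhJeXl5eYmZW1loaHh4eHhpiYh4eHh6SzgLa3t7aWpoaFt5eXqKaWkoCTybeDg3GDmKiXl4eHl4Wlp5WYiIeIhpeHh4eHh3CCY4SEdIWXqKiVyqimp6e4yMiQk5GDhXWEl5iYh4eGhYWDuISYmJiYiIaHh4eHd5eYl5W3yMfHuKimuaiVlpeXmKi4YJaHh4eYpZeYiJiYl6iVhYWIiIiIh4eHhoaHh/f4+PfGuLeWl5eHt7dlZneHh6iScoeHh5eot6eYmJiHmJeXdYaIiIeHiIeFh4eHdqWDpbfHyMmEhpiXt9d1dXaFhYOQl5ioqKe4qIaYh4eYqKiWlXSGh5iHhoWHh4eGloCQkHCAcJGUhpeXp/imdXaGl4Gnuci4qJiXh4aHhpiohoOClZeFhYaFhoeHh4eHqMHpyKa0cqKAcYR2htj3t4aGlnDIybe3p7imhYR0lpeFcYSomIiHh3aHiIeHd4eHqIDJ6MjJodimcYBwhIbI9+ioh3KQo4N0dZfY6MemlHRyl6eYh4d3iIeHd3eHh4eHmIGH2LjIgJfXt4WBcICElsfnt5aEgoKBcICAkqXX2YOFmIiHh3d3h4eHd3eHh4eGl2J1tre1YnWWyLiGg4Bwg3W46Ojn18i4pqa2k4CAtJKYhpeHh4eGhoaGdneHiJiXl1NkxZbGY2SmuOjnqHRwgIGFqKemt7eot5eouLmng4OomIeIh4d2l4iHhYaHqKiXh3SH14TIttbntbbm98ank4Bxg5GAcISXhYaGh4ioqIKYqJiIh4eHh5iYh4OnqIeHd9bn2qPJ5ufIpXOn+Pj6t4SAgrbYp4N0doeXloaYl3OEl6iol5enp6iop3WDg4SFdvjWydXapnVlhJW3loXm98hzcHDZ2IZldZepqIaXhYWXg4OWmJiXl6e318eol4aGdpeGl5bJt3V0c4GAgWJjxvmmhYCi+PfHpqWWqIeGdYeGpZOAgoR1dXWGp9j4+NinloBwgoWntoOElrenpZVzc/f1loVwgMb4+OiFhpaGdnWEp8mXhHSEhHSEg4R1p8e4t7a2gYCCg3V2l7nJqIV1g5b398eVgICAYbTVdIOWdXWl2dnHloaWhHSFhXRzc4W3dYTIl5eEhoeXp5ent4Z0dIOWt+b42aWkYHG1x6inhpaTdISmp5aohpWEhXZ2hJGDpaaXuJeGhYeHh4eoudinhWNxcIPGprXYkMeUp6iFqZd2dYeGhoeol7iVdXZ1l8iCppaWyZd2hXaHh5aWhZS1t4OWtsa5pti3gLa4hLiGh6d2dXWXl4eXmLqnhYaDlsmmk4aGlqeHdXWWdXRzdJaGl5PZp4aHuLeSg4HXhYanl4e4x8bW5+fYuMmGhZeEdafHYoWWlaaGdnSWhpe3t7e4t5W1dneGlrO2loC3p3V2qLm3lqeFdZanyNi3lpeDhobHhIXJ6diVt6PZ2Minh4eXtdi4doaHdYXZp4ClyIZ1p6aGdnaGdoV1hqfYuJeCp6e4t7a2haanhGKBgYGCgnNzU8fGlod2hqfIhaWA2KZ2p6iHl4aGdnaGdYamxXRjlZaYqJaWdJRjc5aGprfHt5V0Y6O3uLiXpsmndLdwlLeouJiHhoWHh3aHh3Z15sZjc3R1lbe22NjV1ujn18i2x8W1p7aWhZeohpSDdbVwlMe4qZh1coWFhXV1hod1lfemc3JjldlzpqalppaGhpd0hpa3uZeXl4aXlqenyNrCxciGlpKAhZaWhZSEhYZ2g8f414VipbWVg3Jzg4OEhoZzhXWX2Zd1hod2dqi3t7ijtZRxcZS3yLe4yMm1lYd3dXO05fnm1oXI6Ofnx7mWdHOmx7aWuMeGloaGhpeGhJNyYoOGt8i4l4e3x+nHY3R2dnS2t8q3hbe3dXR1lrjJpLa1coKVubjo17inhYaFhYWXlKenlYSElri4dobn1oV0dqTHlqejhbiFdYZ1daZygXKTt6Vwk5V1lre0tXNzhISUY3Jig7bGx5eGdnaGpseVlpR1dXOluJaGhoeHhpaBqMfIl6iVdLNxg3SFx6a4pMjGlXSF5vimdoaHh3aFhae4lYZ2doS5uJd2h5eYhoSUyZaXh4aUptm4hHSFlem2tef2+Pf6xXV1doaGhZaXqKe3dXZ2d3SmppR2hoepl3GlyIaVp3aWlaf3lnRlc6fH2YV1dabopXWHh5eGdpeoudmEhXV2d3WmpqRzc3OUdHHmpnSVyIaGdWTXx3OVpcSWx5Z1dYWmxoWGl5aFhnWmltijuGVlhYWVhtmnhZWWgsfphXSXyZaHdnSm14Om6IRkldd1hnV0ttnHl5eDt4W2hJWFyLWWlYN0dff4+OinkbeohId2ppZ2h3SV14WVx2VkdfeWdXSn5paWl5eDp+jp2KeGhqfW+bd0dXWWpta3craFdYd1p5eXhYaFx4W3t3V2c9jIlaPZyGVmh4eFtoaGp6bHhoaFpvb4tWGAcZXHg4WFl4Z1pqiYdYaHyJamp3WGhJbol4OlpXV1dXWFlXV1hXant4Z2dXTIxpS2lIGChYaFdXSWyZiHdXWYyIaGt3V2hYa3uIV1lZWFhISllYZ2hnaGqLeHdnaVdIOnyaaml5inp5WEx4Z2dYamuIZ2tnR2doWmlpZ2h6fY+fjYlneHhnaGhYa3l4aXhoOYyZeGl4eHhpaXqKiXlaeXh6enyZWGhainh4eXhpaUg3OEhoeHh4WHh3Z1yIWohg=="/>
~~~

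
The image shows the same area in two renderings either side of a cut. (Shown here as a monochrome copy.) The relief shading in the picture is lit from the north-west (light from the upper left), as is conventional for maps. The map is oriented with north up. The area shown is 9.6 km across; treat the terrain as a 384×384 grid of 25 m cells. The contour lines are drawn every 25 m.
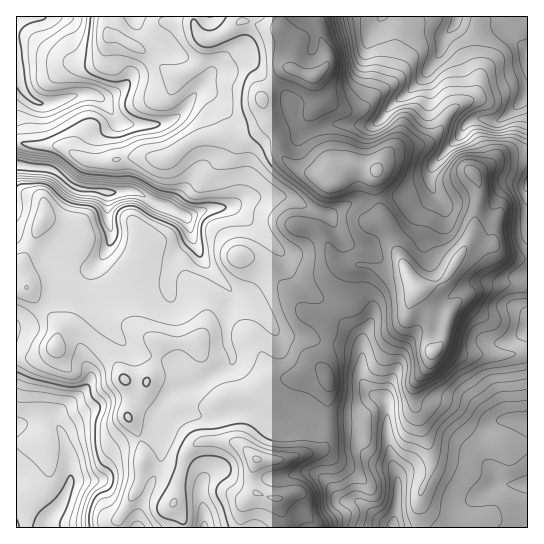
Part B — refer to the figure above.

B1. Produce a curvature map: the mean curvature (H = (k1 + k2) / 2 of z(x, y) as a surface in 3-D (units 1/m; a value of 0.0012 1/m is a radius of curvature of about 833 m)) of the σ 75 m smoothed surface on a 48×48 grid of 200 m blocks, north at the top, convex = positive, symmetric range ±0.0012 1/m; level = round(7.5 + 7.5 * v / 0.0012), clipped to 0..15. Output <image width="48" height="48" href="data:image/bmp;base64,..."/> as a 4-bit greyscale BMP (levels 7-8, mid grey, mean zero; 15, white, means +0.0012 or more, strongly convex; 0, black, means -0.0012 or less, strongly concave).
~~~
<image width="48" height="48" href="data:image/bmp;base64,Qk32BAAAAAAAAHYAAAAoAAAAMAAAADAAAAABAAQAAAAAAIAEAAATCwAAEwsAABAAAAAAAAAAAAAAABEREQAiIiIAMzMzAERERABVVVUAZmZmAHd3dwCIiIgAmZmZAKqqqgC7u7sAzMzMAN3d3QDu7u4A////AIhmh4y7dGh6o2iYZ4qK24d1Qol3eIiIh4h1VoyalYuqg2epd4hqhXl2c4uYd4iIiIiHRYyHx3m6dHirmbmLgjRaonyXZ3eJmIiJVWhmumeaZJqJqZrNhHadomunZ3Znd3iJZFU1imaKdXdZgzWGNoirglmpd4hmZneJdWl2i4Z6dmVJp3dDWJmHU2eZd4hnmIiJZGqXfJZ6hmVa7d3KmqhnVIaZd3d4iIiJZWqnaoZpuYisp2eqmoV6VZeZdneIiIiYVnmWeHdnq6q5ZEVWeoaaNqiXZneJmHeHZmiYuXd3dmZ3Znd3ioaZNqmXZndndnd2aHZ82Gd3ZmZmZ4d3inaKRbqoiIZVZod2VnVJmHaIiIh3iId3eXZ4NKmJmXd3eHdmVFhniJdnd5qZiHd3e5dUNKlWdmh3eHdniVarqKh3ZniIiIiHnZVHdL2GZndneHmqvWOLqKh3h2ZniIiIm4VZlGvbdnZnd6qZl1eZdnd3iIdniHeJmpZIlTjMh5mamZicpnmXZnh3iYdniGaIiIZHh0jdp3mZq3eMlomGaJmYmYZ5mGZ2eIZHmGaqxkVWZ3VpiJh3iZmImYaJllZ3iYdWmqd3t0aJdmZ5mXd4iHdmeYZ4dmiZiIh0erd3uVeqhmeHd3d3d3dmeId3ZnmYh4mFWKh2modmVZp3d3d3d3d3eIdnd4mHd4iFWKmGabllV7p3iIiHiHd3iYZnd4h3d4d2d5qpdoiJm5l3eHeIiHd4mWWIeId4iIh4h7p4uGVVZrhnd3Z5iId5lVmpiIZ3iZqpaMhWqoiYd6dneJZZmIiJc4vKmGZmiYiGaqZmm4icp3h3eJk2mIiYNZmqhlZmiWZmiYZ3aqecdGqHeJszqZrYGah3ZXmYmGeHiIiHV6iLU2q4iaoXy8y1K8mHZ6y6lWmZmXeHV6iLZGi5m9w7/oMAFFVniImGQ2mJqGZ3Vpl8lIjLmJk3pwAYt0VWd2ZEd1VXhmd2VYp7tNz8QAAAADmZupmHdlRIvJZnZWhld4uHctq2AURWRqyoeYh3dmebuqiKqGdXmZt1ZBAAGu3NqrqYeIh3Zou6mIiKuXdErNyYhxM0rtvMqqqoZneHaLp4mZqZqZhQXtqrh87t64eJm6mqh3iIaKdXmZl5u5mnBoetqbqZqHZmeYiaqZmIeIdmeIhmrKmrUFupuHh3iZlzMzJHmYh2iYd3VVUwSqdqsTcihph3ibt0Z2UzeHdniod4hniWCcdYxyEyR4QjV5c3urulWXdoqnd4mpibQolnvbm5RFRlMiI2iZmYV3d4ymZWeYeLpCeHmauYhDi6l1V2V4iZdXh4qGV5l4eJq3RYl3mHljmZmZq6VXial2dndpqrupVoiaYnl3qXhkiZmIqXZomHh2Z3V6qGnbQ3d5lEiImYhWmZl2mHipdVaHZ3WJd1faQmd4mUaIiJlXmIl2q5unZmm7hlWIeHjJU2eHiVaYd3Zpl3hlq5hnh3qYqXiZmIq3VWeIiGRoh2eWZVZVu5ZpqYx1iqiLmIumVmaIiZZJmImA=="/>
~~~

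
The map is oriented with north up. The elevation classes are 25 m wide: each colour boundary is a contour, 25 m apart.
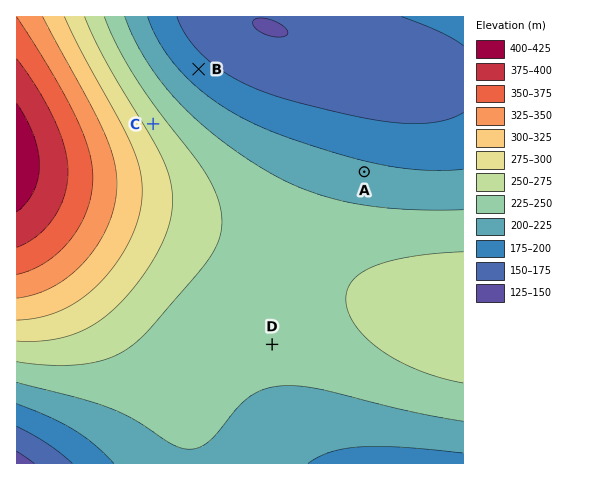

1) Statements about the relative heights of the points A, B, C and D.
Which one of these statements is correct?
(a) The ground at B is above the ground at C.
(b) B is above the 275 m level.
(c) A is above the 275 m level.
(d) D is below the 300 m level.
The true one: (d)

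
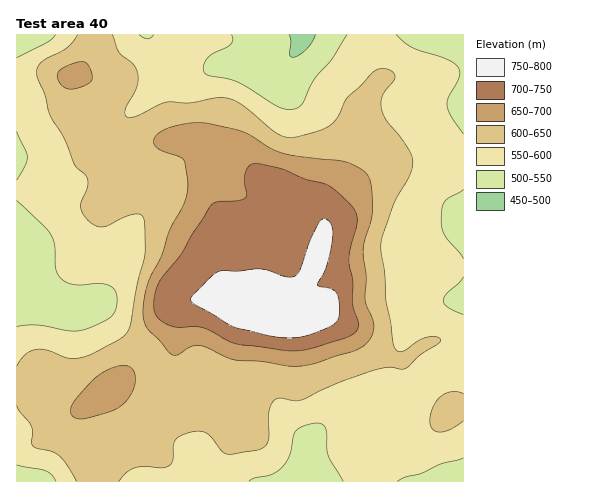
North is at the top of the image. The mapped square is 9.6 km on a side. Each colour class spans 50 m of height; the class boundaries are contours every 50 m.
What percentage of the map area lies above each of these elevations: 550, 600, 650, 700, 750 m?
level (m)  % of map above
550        89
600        54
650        23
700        14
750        4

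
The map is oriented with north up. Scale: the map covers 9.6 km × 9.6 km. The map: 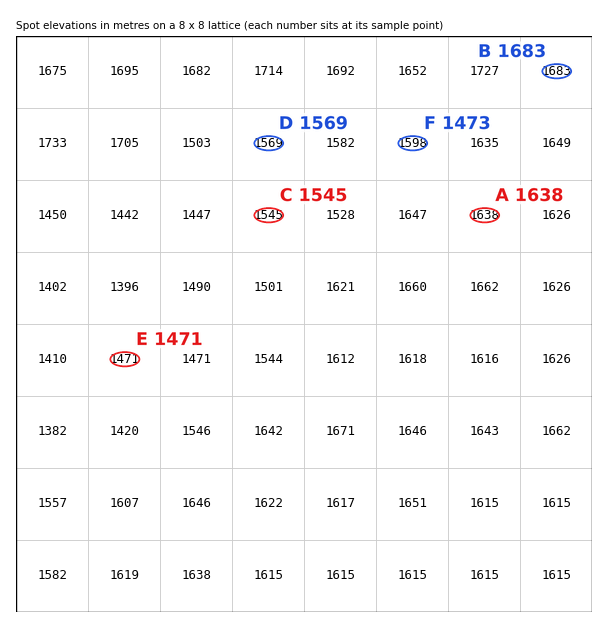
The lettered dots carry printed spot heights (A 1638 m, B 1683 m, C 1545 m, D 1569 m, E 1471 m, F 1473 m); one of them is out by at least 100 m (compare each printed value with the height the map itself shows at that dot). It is F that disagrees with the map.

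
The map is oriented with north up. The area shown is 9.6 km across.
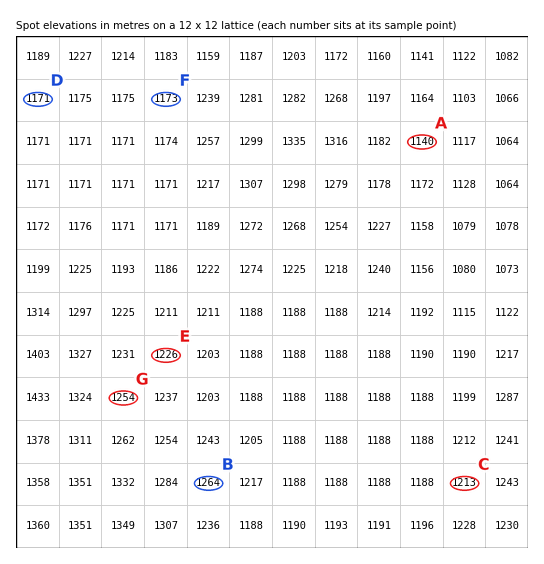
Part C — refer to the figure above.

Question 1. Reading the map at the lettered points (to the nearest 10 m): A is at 1140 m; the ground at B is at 1260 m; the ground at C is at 1210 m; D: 1170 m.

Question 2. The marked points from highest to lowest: G E F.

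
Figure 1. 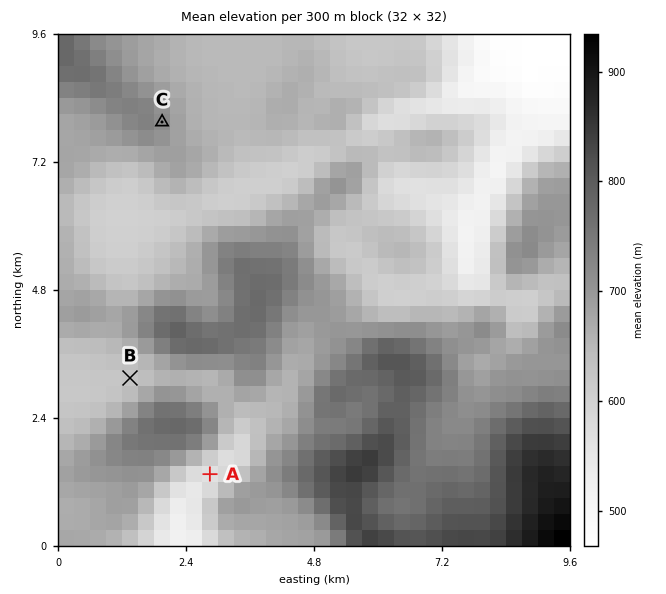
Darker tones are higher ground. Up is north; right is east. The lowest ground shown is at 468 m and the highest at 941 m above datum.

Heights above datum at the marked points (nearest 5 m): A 560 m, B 625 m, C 715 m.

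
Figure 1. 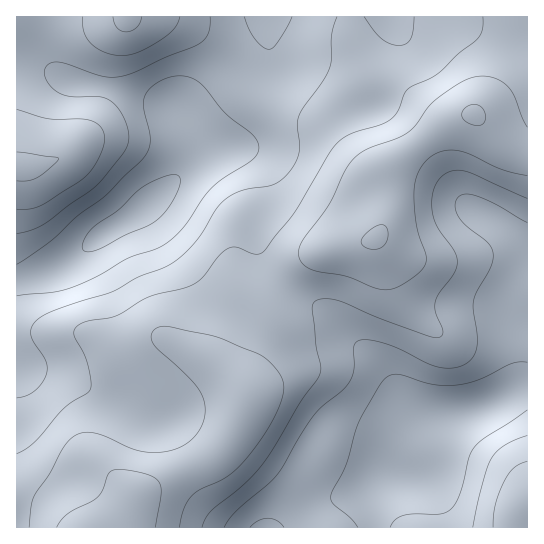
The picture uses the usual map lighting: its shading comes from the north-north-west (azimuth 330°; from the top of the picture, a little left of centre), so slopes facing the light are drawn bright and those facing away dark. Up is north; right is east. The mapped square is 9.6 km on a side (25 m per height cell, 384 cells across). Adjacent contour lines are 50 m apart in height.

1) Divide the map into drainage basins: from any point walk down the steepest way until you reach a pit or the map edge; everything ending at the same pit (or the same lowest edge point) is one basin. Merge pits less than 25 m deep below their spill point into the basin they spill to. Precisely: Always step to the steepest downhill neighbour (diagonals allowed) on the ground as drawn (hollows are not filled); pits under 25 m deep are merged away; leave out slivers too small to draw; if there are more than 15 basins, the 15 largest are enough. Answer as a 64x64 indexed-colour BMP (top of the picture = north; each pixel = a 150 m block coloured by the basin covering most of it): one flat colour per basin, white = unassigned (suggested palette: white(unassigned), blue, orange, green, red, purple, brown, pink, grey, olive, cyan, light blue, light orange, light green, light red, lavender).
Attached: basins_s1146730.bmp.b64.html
<image width="64" height="64" href="data:image/bmp;base64,Qk12CAAAAAAAAHYAAAAoAAAAQAAAAEAAAAABAAQAAAAAAAAIAAATCwAAEwsAABAAAAAAAAAA////ALR3HwAOf/8ALKAsACgn1gC9Z5QAS1aMAMJ34wB/f38AIr28AM++FwDox64AeLv/AIrfmACWmP8A1bDFABERERERERIiIiIiIiIiIiIiIiIiIiIiIiIiIiIiIiIhERERERERESIiIiIiIiIiIiIiIiIiIiIiIiIiIiIiIiERERERERERIiIiIiIiIiIiIiIiIiIiIiIiIiIiIiIiIhERERERERESIiIiIiIiIiIiIiIiIiIiIiIiIiIiIiIiEREREREREREiIiIiIiIiIiIiIiIiIiIiIiIiIiIiIiIREREREREREREiIiIiIiIiIiIiIiIiIiIiIiIiIiIiIhEREREREREREREiIiIiIiIiIiIiIiIiIiIiIiIiIiIiEREREREREREREREiIiIiIiIiIiIiIiIiIiIiIiIiIiIREREREREREREREREiIiIiIiIiIiIiIiIiIiIiIiIiIhERERERERERERERERIiIiIiIiIiIiIiIiIiIiIiIiIiERERERERERERERERESIiIiIiIiIiIiIiIiIiIiIiIiIREREREREREREREREREiIiIiIiIiIiIiIiIiIiIiIiIhERERERERERERERERESIiIiIiIiIiIiIiIiIiIiIiIiEREREREREREREREREREiIiIiIiIiIiIiIiIiIiIiIiIRERERERERERERERERESIiIiIiIiIiIiIiIiIiIiIiIhEREREREREREREREREREiIiIiIiIiIiIiIiIiIiIiIiERERERERERERERERERESIiIiIiIiIiIiIiIiIiIiIiIRERERERERERERERERERIiIiIiIiIiIiIiIiIiIiIiIhEREREREREREREREREREiIiIiIiIiIiIiIiIiIiIiIiERERERERERERERERERESIiIiIiIiIiIiIiIiIiIiIiIREREREREREREREREREREiIiIiIiIiIiIiIiIiIiIiIhERERERERERERERERERESIiIiIiIiIiIiIiIiIiIiIiEREREREREREREREREREREiIiIiIiIiIiIiIiIiIiIiIRERERERERERERERERERESIiIiIiIiIiIiIiIiIiIiIhERERERERERERERERERERIiIiIiIiIiIiIiIiIiIiIiEREREREREREREREREREREiIiIiIiIiIiIiIiIiIiIiIRERERERERERERERERERESIiIiIiIiIiIiIiIiIiIiIhERERERERERERERERERERIiIiIiIiIiIiIiIiIiIiIiERERERERERERERERERERESIiIiIiIiIiIiIiIiIiIiIRERERERERERERERERERERIiIiIiIiIiIiIiIiIiIiIhERERERERERERERERERERESIiIiIiIiIiIiIiIiIiIiEREREREREREREREREREREREiIiIiIiIiIiIiIiIiIiIRERERERERERERERERERERERIiIiIiIiIiIiIiIiIiIhERERERERERERERERERERERESIiIiIiIiIiIiIiIiIiERERERERERERERERERERERERESIiIiIiIiIiIiIiIiIREREREREREREREREREREREREREREiIiIiIiIiIiIiIhERERERERERERERERERERERERERERESIiIiIiIiIiIiEREREREREREREREREREREREREREREREiIiIiIiIiIiIRERERERERERERERERERERERERERERESIiIiIiIiIiIhERERERERERERERERERERERERERERERIiIiIiIiIiIiEREREREREREREREREREREREREREREREiIiIiIiIiIiIRERERERERERERERERERERERERERERESIiIiIiIiIiIhERERERERERERERERERERERERERERERIiIiIiIiIiIiEREREREREREREREREREREREREREREREiIiIiIiIiIiIRERERERERERERERERERERERERERERESIiIiIiIiIiIhEREREREREREREREREREREREREREREREiIiIiIiIiIiERERERERERERERERERERERERERERERERIiIiIiIiIiIRERERERERERERERERERERERERERERERERIiIiIiIhERERERERERERERERERERERERERERERERERESIiIiIhEREREREREREREREREREREREREREREREREREREiIiIhEREREREREREREREREREREREREREREREREREREREiIhEREREREREREREREREREREREREREREREREREREREREhERERERERERERERERERERERERERERERERERERERERERERERERERERERERERERERERERERERERERERERERERERERERERERERERERERERERERERERERERERERERERERERERERERERERERERERERERERERERERERERERERERERERERERERERERERERERERERERERERERERERERERERERERERERERERERERERERERERERERERERERERERERERERERERERERERERERERERERERERERERERERERERERERERERERERERERERERERERERERERERERERERERERERERERERERERERERERERERERERERERERERERERERERERERERERERERERERERERERERERERERERERERERERERERERERERERERERERERERERERERERERERERERERERERERERERERERERERERERERERERERERERERERERERERERERERERERERERERERERER"/>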